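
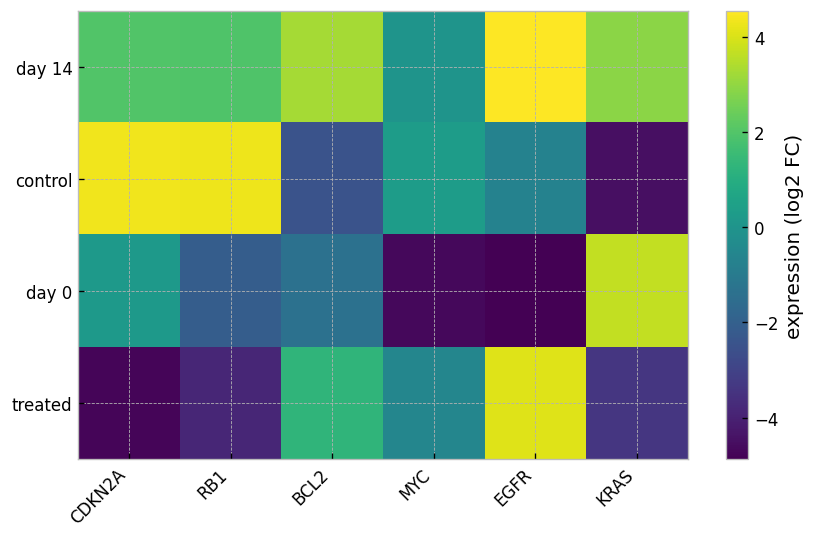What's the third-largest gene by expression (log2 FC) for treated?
MYC

Top 4 for treated: EGFR ≈ 4, BCL2 ≈ 1, MYC ≈ -1, KRAS ≈ -3.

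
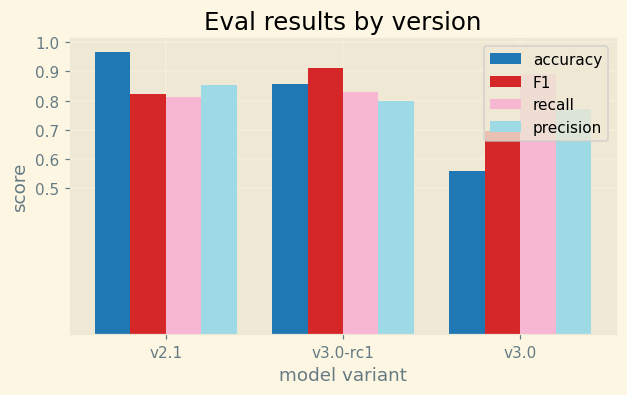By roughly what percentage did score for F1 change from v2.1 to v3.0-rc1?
≈ +12.5%

v2.1 ≈ 0.8, v3.0-rc1 ≈ 0.9; (0.9 − 0.8) / 0.8 ≈ +12.5%.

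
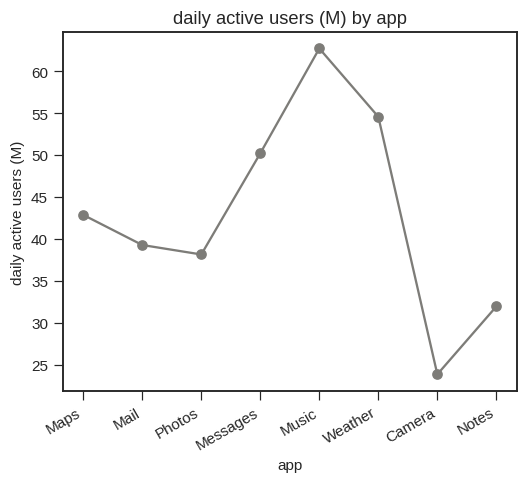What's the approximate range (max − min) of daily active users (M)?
Max Music ≈ 65, min Camera ≈ 25; range ≈ 40.

≈ 40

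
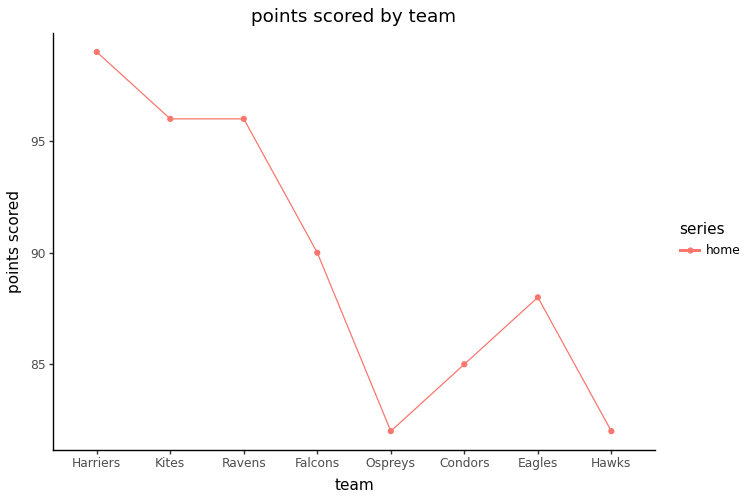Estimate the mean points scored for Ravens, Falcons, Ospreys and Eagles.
≈ 89

(96 + 90 + 82 + 88) / 4 ≈ 89.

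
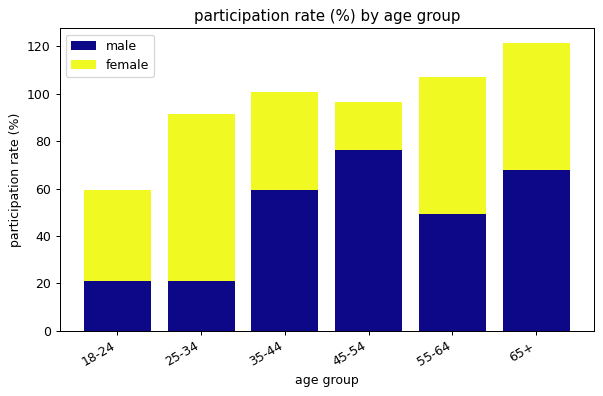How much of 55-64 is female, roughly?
≈ 60

female top ≈ 100, bottom ≈ 40; segment ≈ 60.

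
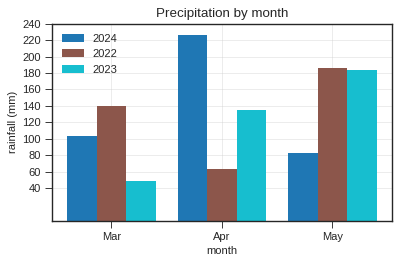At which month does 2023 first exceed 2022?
Apr

Mar: 2023 ≈ 40 vs 2022 ≈ 140 (not yet); Apr: 2023 ≈ 140 vs 2022 ≈ 60 (first crossover).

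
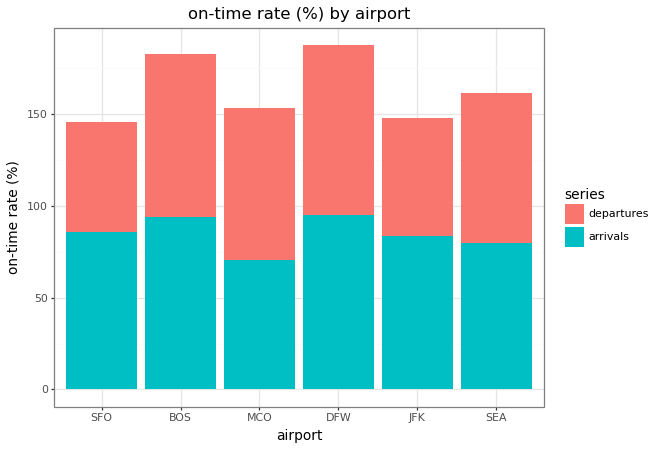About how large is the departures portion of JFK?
≈ 60

departures top ≈ 140, bottom ≈ 80; segment ≈ 60.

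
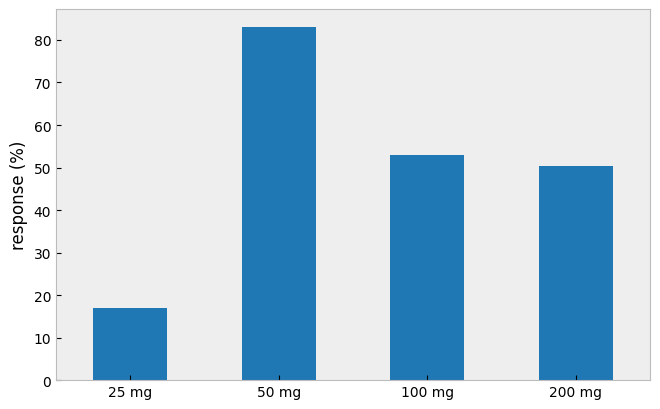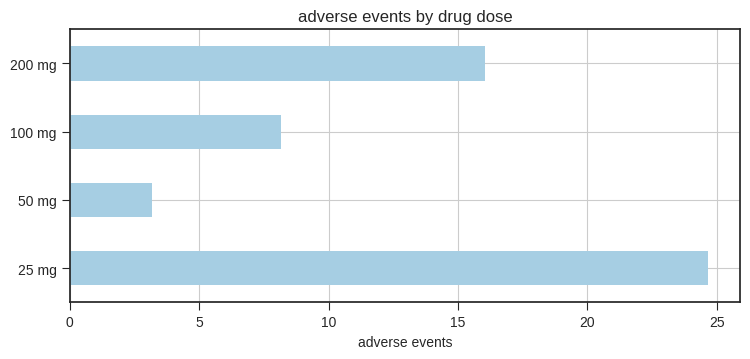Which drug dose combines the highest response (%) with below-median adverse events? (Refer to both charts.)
50 mg

Chart 2 median adverse events ≈ 10; below-median drug doses: 50 mg, 100 mg. Among those, 50 mg has the highest response (%) (≈ 80).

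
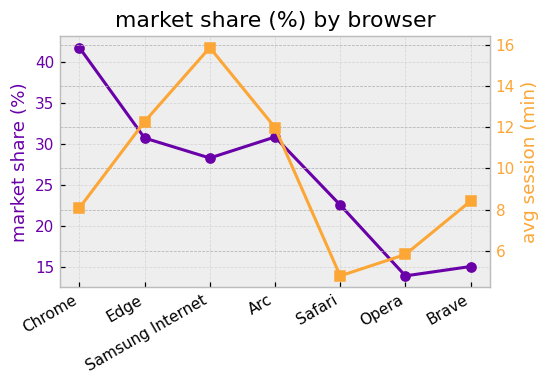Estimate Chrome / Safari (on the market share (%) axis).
≈ 1.6×

Chrome ≈ 40, Safari ≈ 25; 40/25 ≈ 1.6.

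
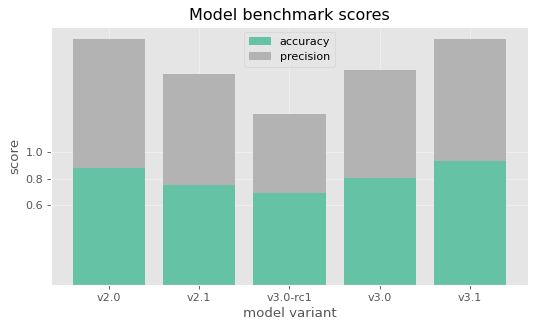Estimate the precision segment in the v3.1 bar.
precision top ≈ 1.8, bottom ≈ 1.0; segment ≈ 0.8.

≈ 0.8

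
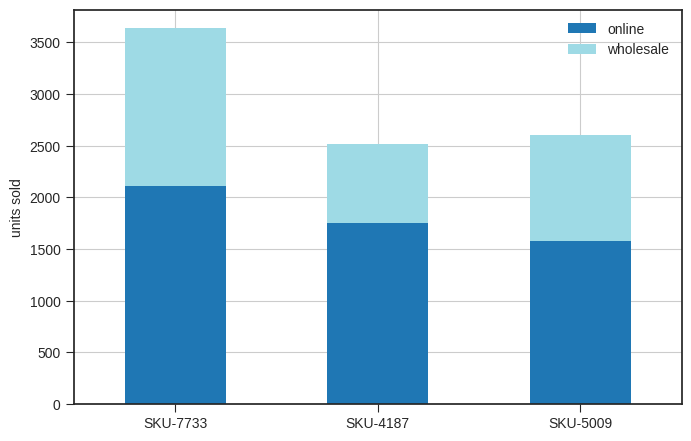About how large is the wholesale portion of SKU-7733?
≈ 1500

wholesale top ≈ 3500, bottom ≈ 2000; segment ≈ 1500.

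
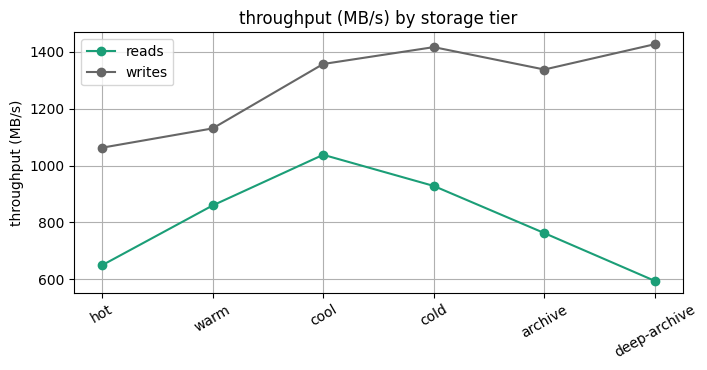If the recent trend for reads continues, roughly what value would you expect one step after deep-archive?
≈ 450

Last three: 900, 800, 600 → slope ≈ -150/step → next ≈ 450.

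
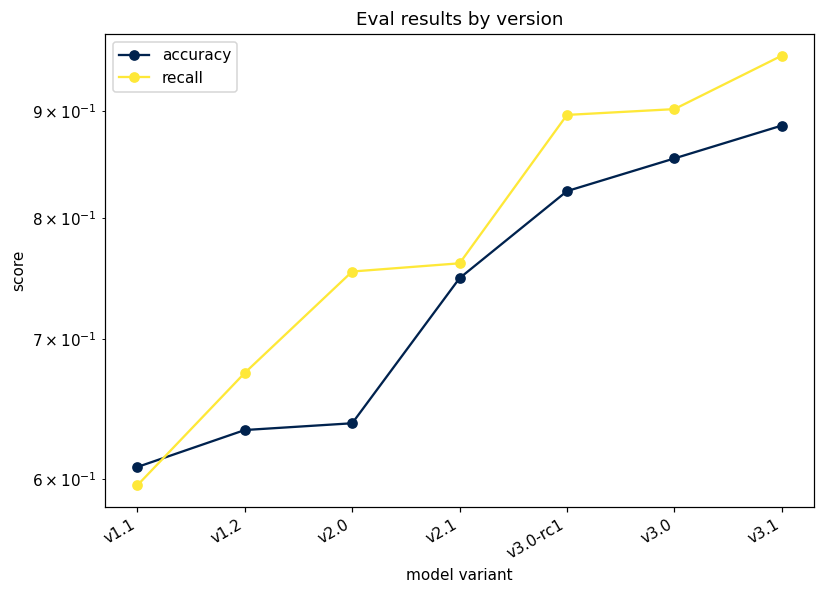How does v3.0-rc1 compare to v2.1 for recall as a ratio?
v3.0-rc1 ≈ 0.90, v2.1 ≈ 0.75; 0.90/0.75 ≈ 1.2.

≈ 1.2×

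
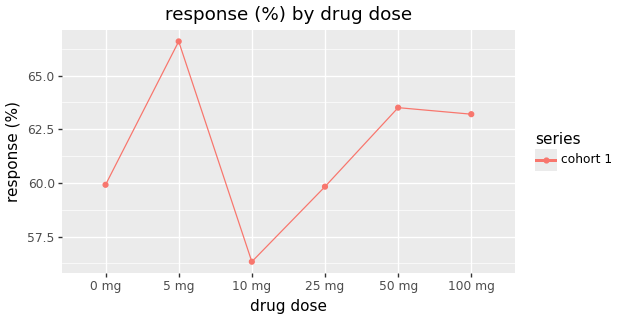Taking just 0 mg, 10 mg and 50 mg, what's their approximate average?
≈ 60

(60 + 56 + 64) / 3 ≈ 60.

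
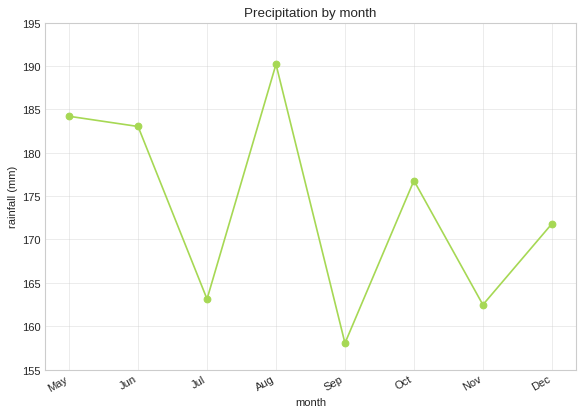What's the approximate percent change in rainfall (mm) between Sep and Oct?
≈ +9.4%

Sep ≈ 160, Oct ≈ 175; (175 − 160) / 160 ≈ +9.4%.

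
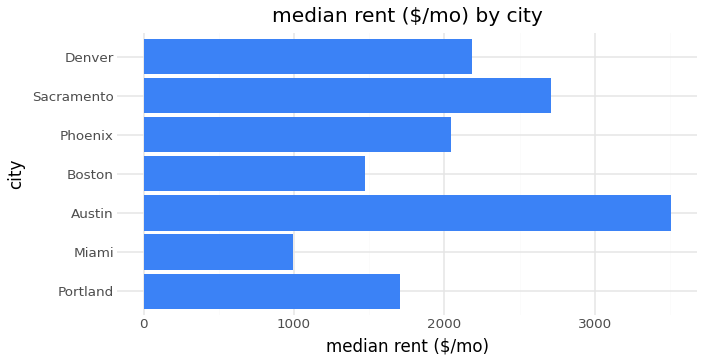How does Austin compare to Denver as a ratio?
≈ 1.75×

Austin ≈ 3500, Denver ≈ 2000; 3500/2000 ≈ 1.75.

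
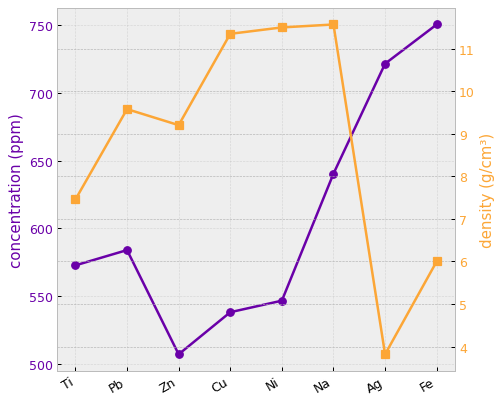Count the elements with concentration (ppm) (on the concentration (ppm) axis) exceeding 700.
2

Above 700: Ag, Fe.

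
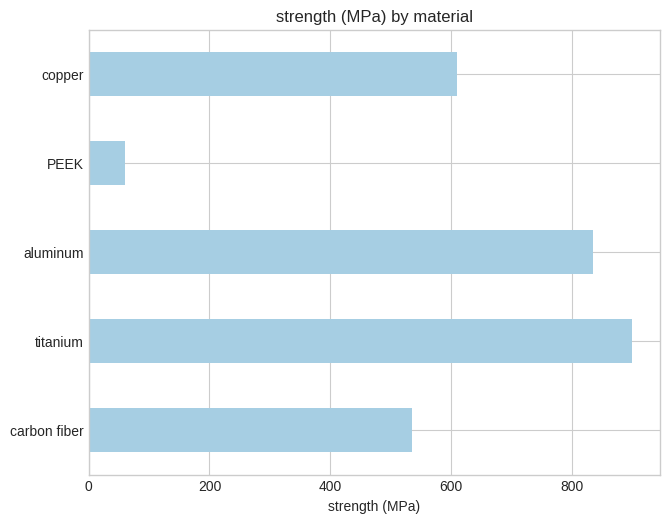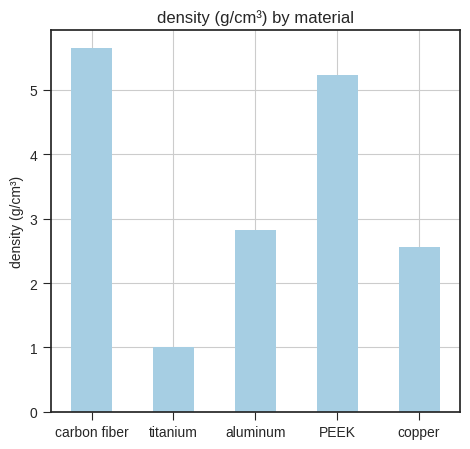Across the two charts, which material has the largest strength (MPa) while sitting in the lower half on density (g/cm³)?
titanium

Chart 2 median density (g/cm³) ≈ 3; below-median materials: titanium, copper. Among those, titanium has the highest strength (MPa) (≈ 900).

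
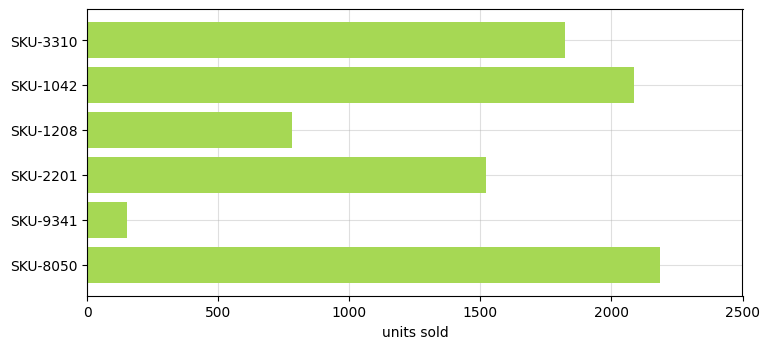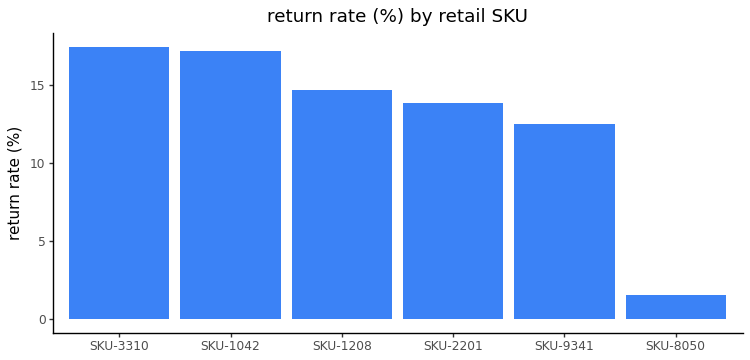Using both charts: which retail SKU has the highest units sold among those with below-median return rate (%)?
Chart 2 median return rate (%) ≈ 14; below-median retail SKUs: SKU-2201, SKU-9341, SKU-8050. Among those, SKU-8050 has the highest units sold (≈ 2000).

SKU-8050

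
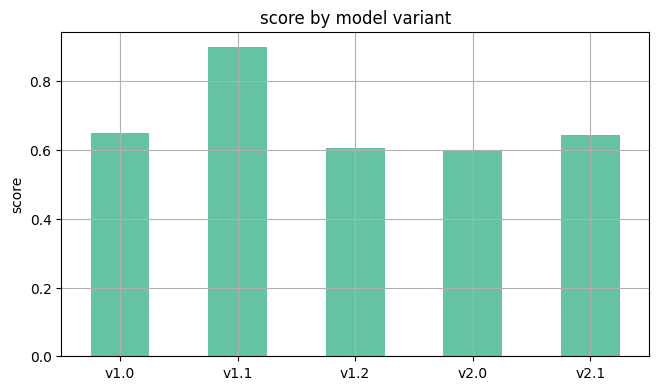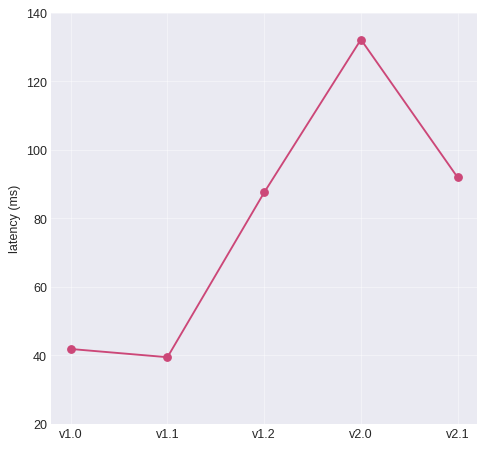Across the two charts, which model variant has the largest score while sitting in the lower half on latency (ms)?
v1.1

Chart 2 median latency (ms) ≈ 80; below-median model variants: v1.0, v1.1. Among those, v1.1 has the highest score (≈ 0.9).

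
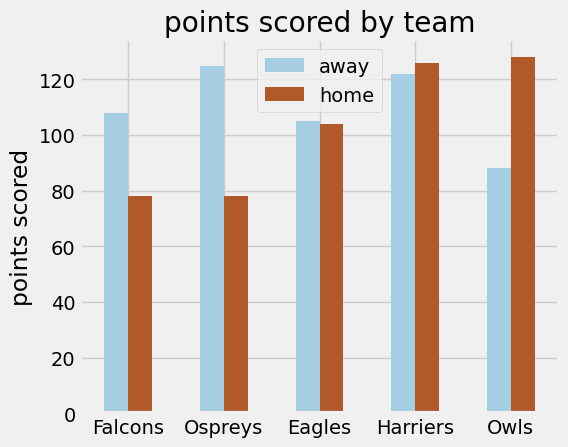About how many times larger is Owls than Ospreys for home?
≈ 1.5×

Owls ≈ 120, Ospreys ≈ 80; 120/80 ≈ 1.5.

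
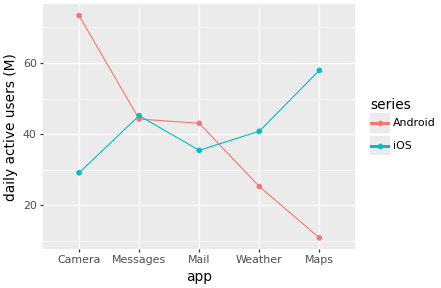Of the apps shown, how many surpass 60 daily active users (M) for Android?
Above 60: Camera.

1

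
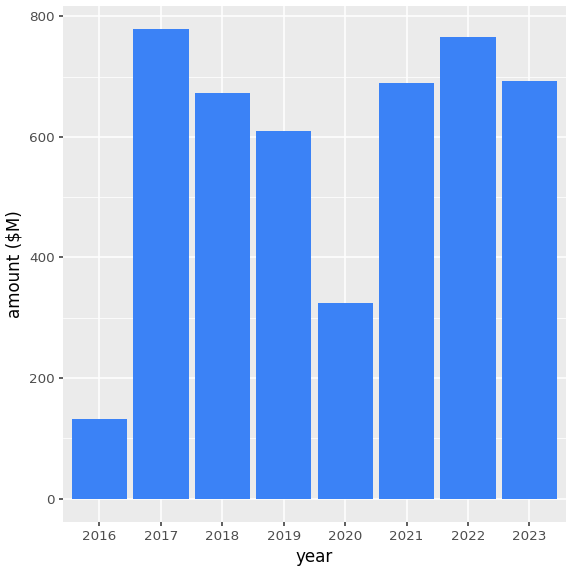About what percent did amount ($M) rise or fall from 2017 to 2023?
2017 ≈ 800, 2023 ≈ 700; (700 − 800) / 800 ≈ -12.5%.

≈ -12.5%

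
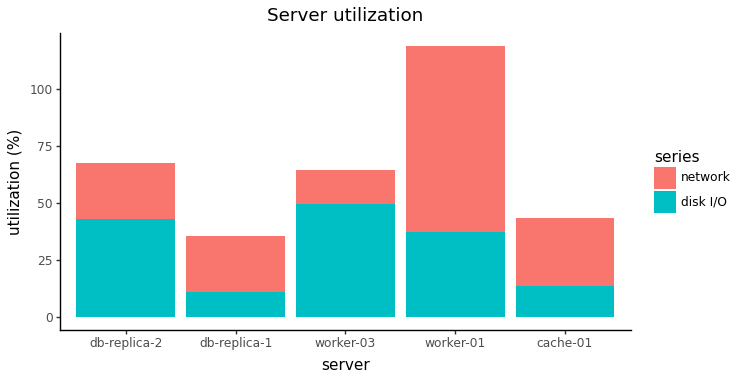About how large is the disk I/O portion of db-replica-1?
≈ 10

disk I/O top ≈ 10, bottom ≈ 0; segment ≈ 10.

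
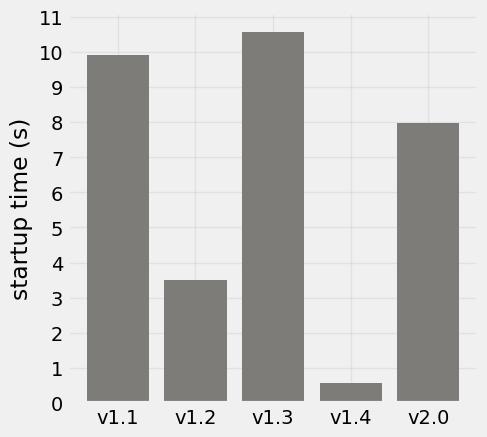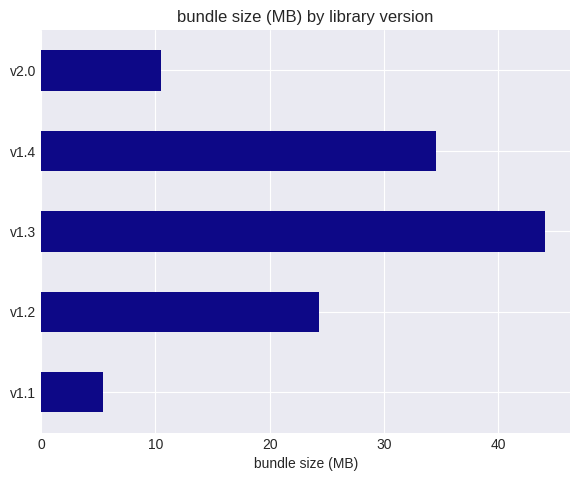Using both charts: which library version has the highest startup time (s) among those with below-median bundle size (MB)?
Chart 2 median bundle size (MB) ≈ 25; below-median library versions: v1.1, v2.0. Among those, v1.1 has the highest startup time (s) (≈ 10).

v1.1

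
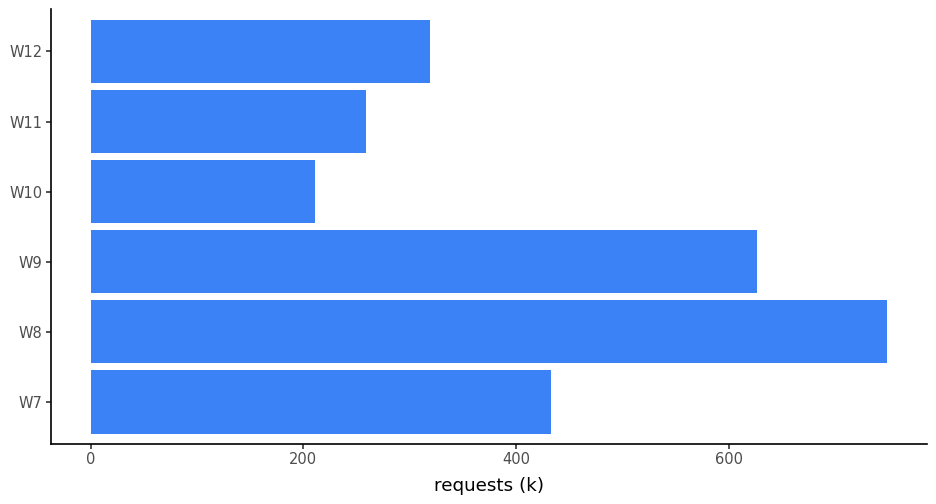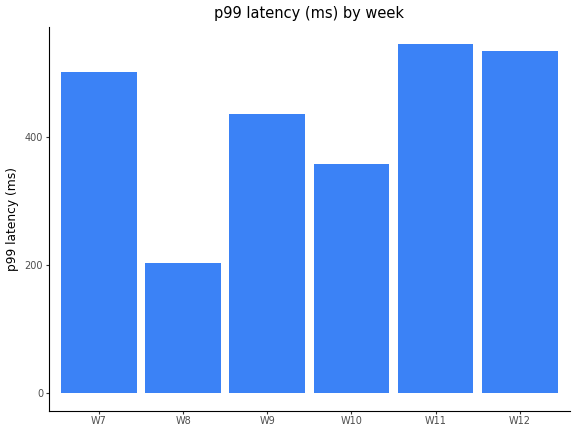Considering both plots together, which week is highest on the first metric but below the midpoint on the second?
W8

Chart 2 median p99 latency (ms) ≈ 500; below-median weeks: W8, W9, W10. Among those, W8 has the highest requests (k) (≈ 700).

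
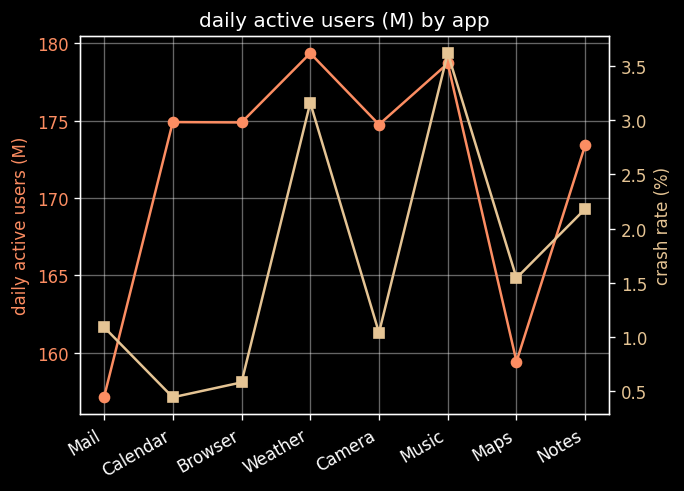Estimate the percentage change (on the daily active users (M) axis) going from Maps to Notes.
Maps ≈ 160, Notes ≈ 174; (174 − 160) / 160 ≈ +8.8%.

≈ +8.8%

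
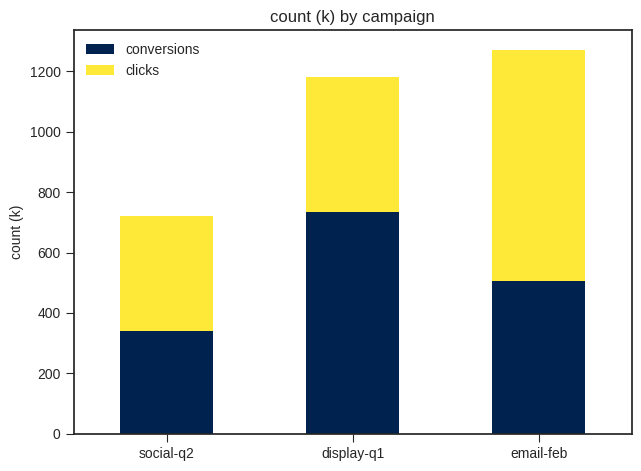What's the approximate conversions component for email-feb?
conversions top ≈ 600, bottom ≈ 0; segment ≈ 600.

≈ 600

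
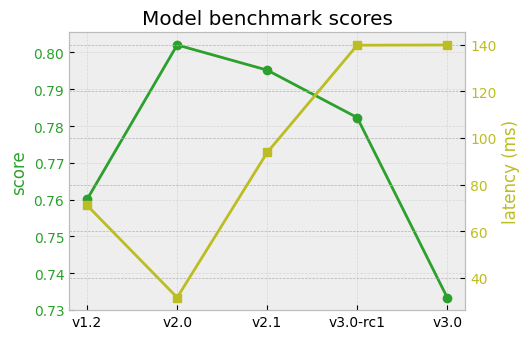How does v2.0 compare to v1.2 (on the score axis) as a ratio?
v2.0 ≈ 0.80, v1.2 ≈ 0.76; 0.80/0.76 ≈ 1.05.

≈ 1.05×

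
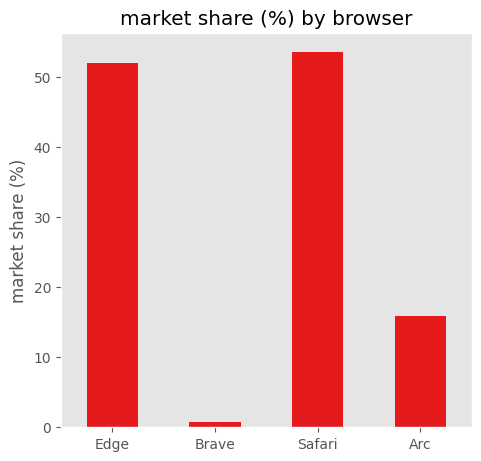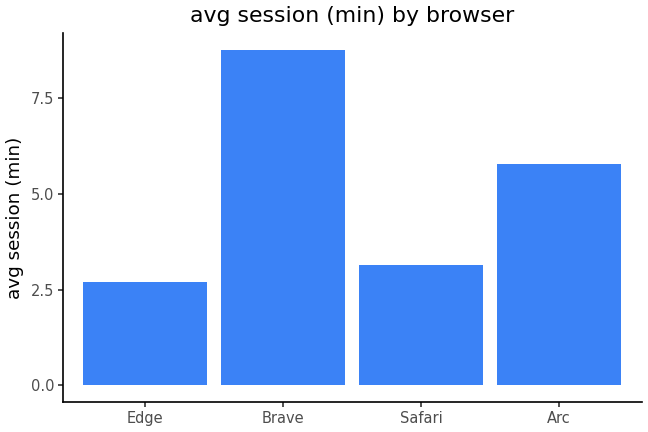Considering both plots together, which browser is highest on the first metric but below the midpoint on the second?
Safari

Chart 2 median avg session (min) ≈ 4; below-median browsers: Edge, Safari. Among those, Safari has the highest market share (%) (≈ 55).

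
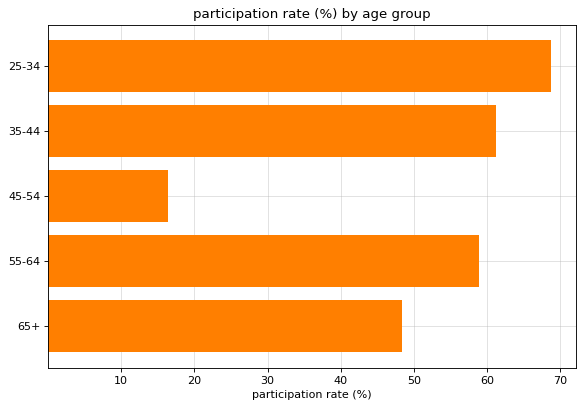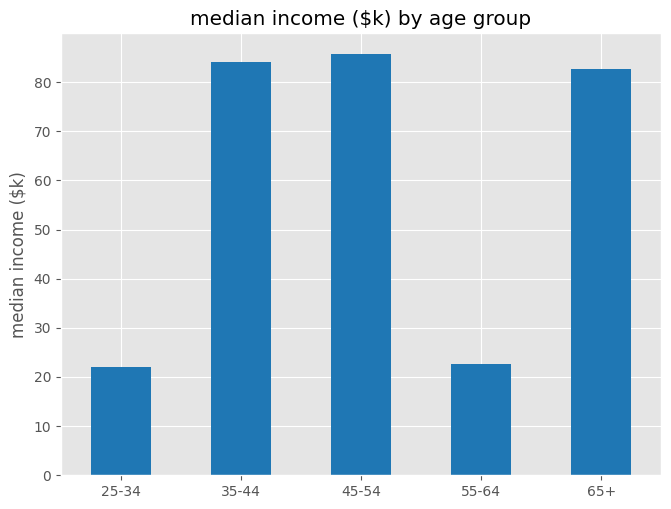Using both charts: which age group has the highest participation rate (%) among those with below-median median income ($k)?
25-34

Chart 2 median median income ($k) ≈ 80; below-median age groups: 25-34, 55-64. Among those, 25-34 has the highest participation rate (%) (≈ 70).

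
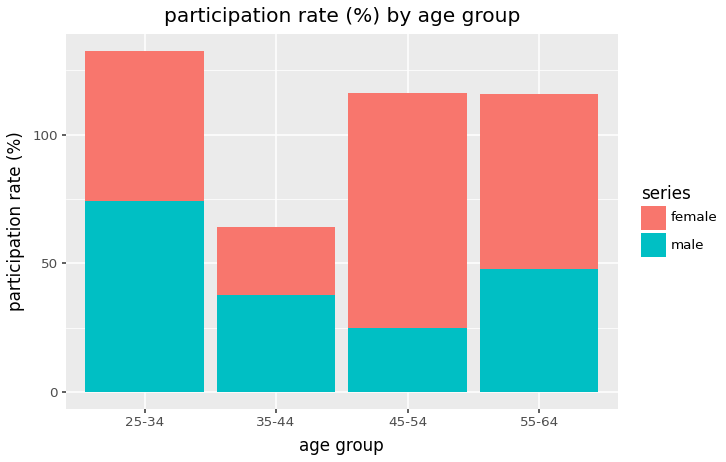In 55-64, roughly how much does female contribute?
female top ≈ 120, bottom ≈ 40; segment ≈ 80.

≈ 80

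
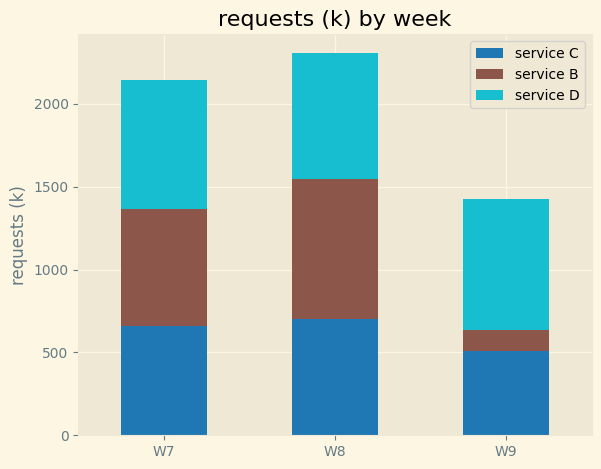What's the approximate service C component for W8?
service C top ≈ 800, bottom ≈ 0; segment ≈ 800.

≈ 800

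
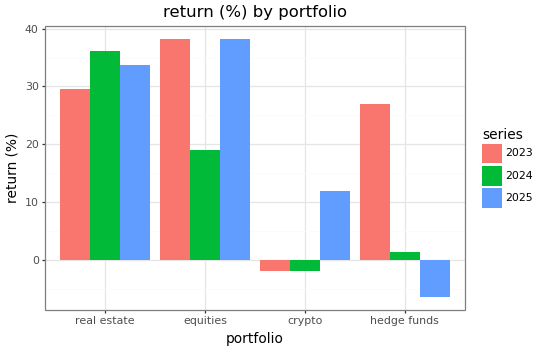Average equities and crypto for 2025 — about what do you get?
≈ 25

(40 + 10) / 2 ≈ 25.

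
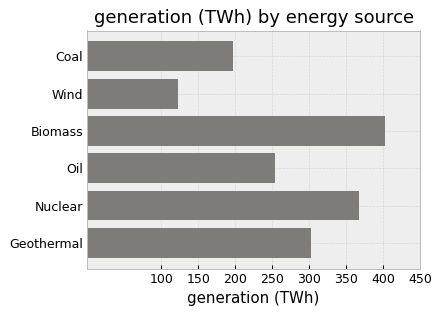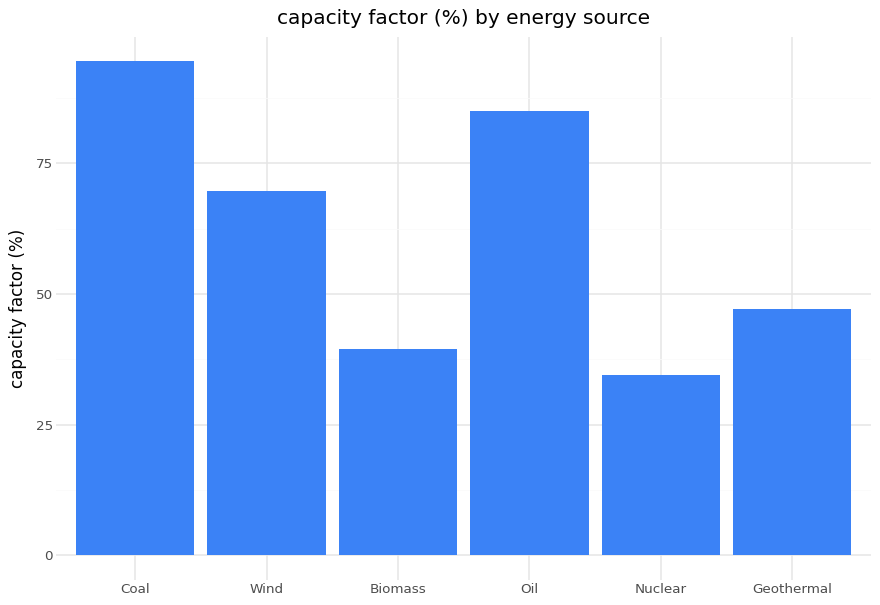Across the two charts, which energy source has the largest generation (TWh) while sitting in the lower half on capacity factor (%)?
Chart 2 median capacity factor (%) ≈ 60; below-median energy sources: Biomass, Nuclear, Geothermal. Among those, Biomass has the highest generation (TWh) (≈ 400).

Biomass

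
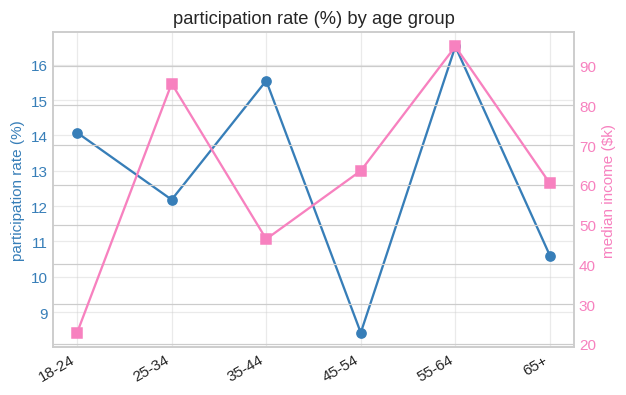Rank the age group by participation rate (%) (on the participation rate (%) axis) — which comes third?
Top 4 (on the participation rate (%) axis): 55-64 ≈ 17, 35-44 ≈ 16, 18-24 ≈ 14, 25-34 ≈ 12.

18-24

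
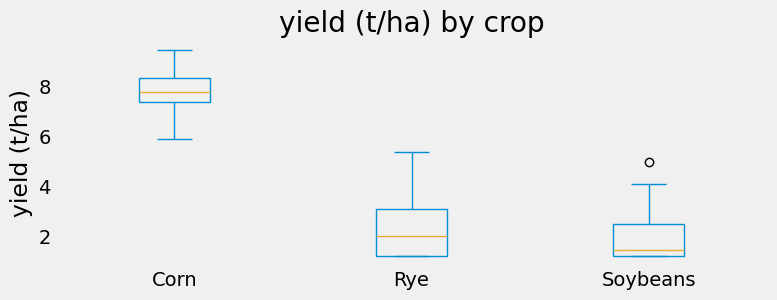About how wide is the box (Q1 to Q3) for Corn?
≈ 1

Q3 ≈ 8, Q1 ≈ 7; IQR ≈ 1.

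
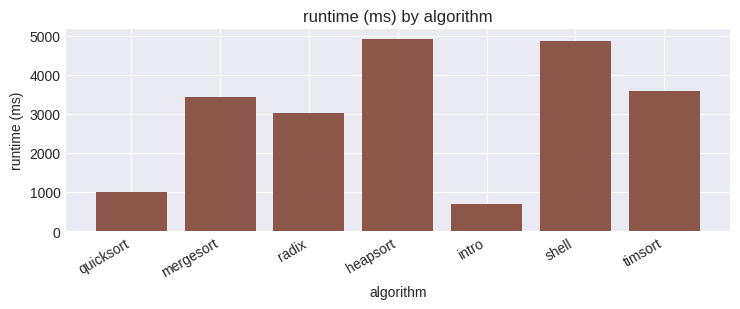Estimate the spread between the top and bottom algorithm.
Max heapsort ≈ 5000, min intro ≈ 500; range ≈ 4500.

≈ 4500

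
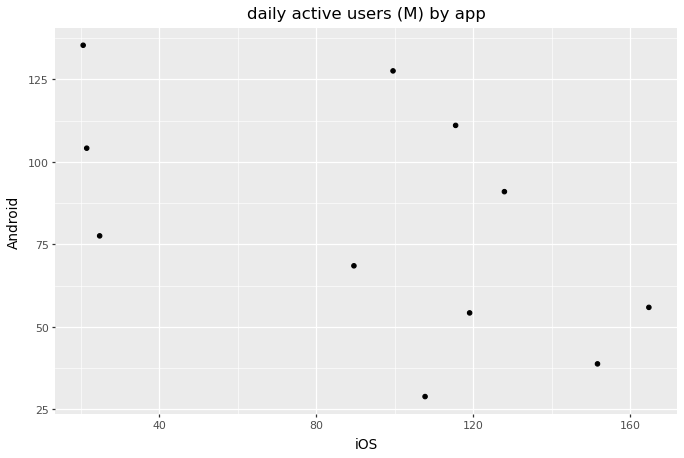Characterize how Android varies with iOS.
Points are negatively correlated; moderate (|r| ≈ 0.5).

negative, moderate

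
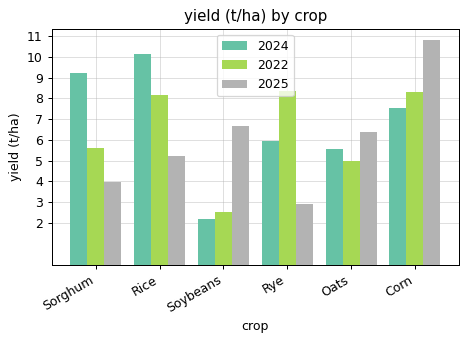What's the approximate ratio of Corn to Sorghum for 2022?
Corn ≈ 8, Sorghum ≈ 6; 8/6 ≈ 1.33.

≈ 1.33×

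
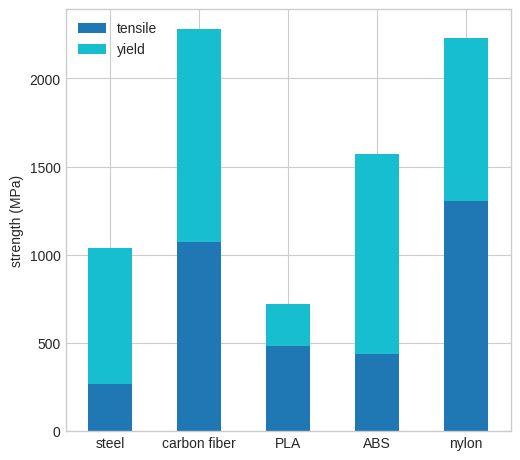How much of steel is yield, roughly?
≈ 800

yield top ≈ 1000, bottom ≈ 200; segment ≈ 800.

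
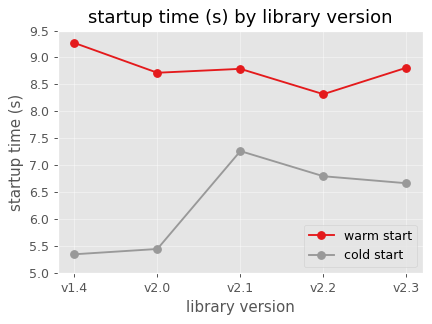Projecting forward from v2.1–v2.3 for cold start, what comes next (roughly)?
Last three: 7.5, 7.0, 6.5 → slope ≈ -0.5/step → next ≈ 6.

≈ 6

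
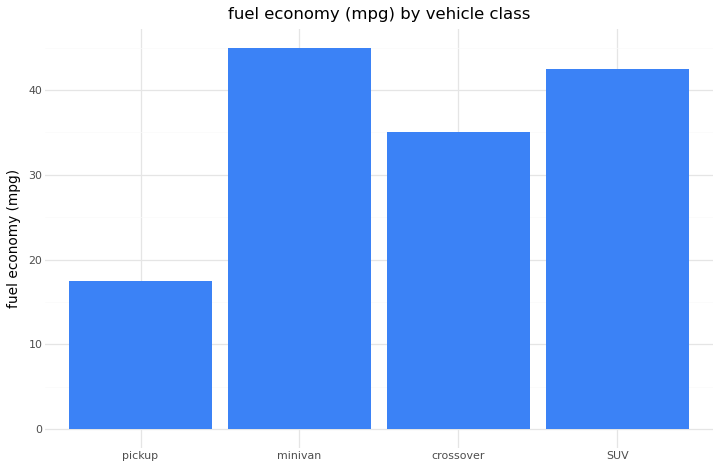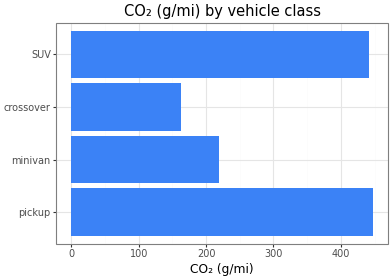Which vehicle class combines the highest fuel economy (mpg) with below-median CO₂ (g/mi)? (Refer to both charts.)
Chart 2 median CO₂ (g/mi) ≈ 350; below-median vehicle classes: minivan, crossover. Among those, minivan has the highest fuel economy (mpg) (≈ 45).

minivan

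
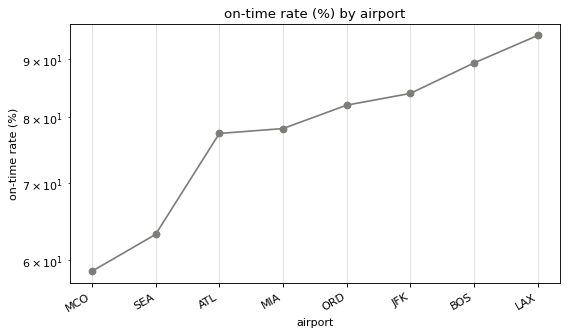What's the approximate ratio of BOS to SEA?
BOS ≈ 90, SEA ≈ 65; 90/65 ≈ 1.38.

≈ 1.38×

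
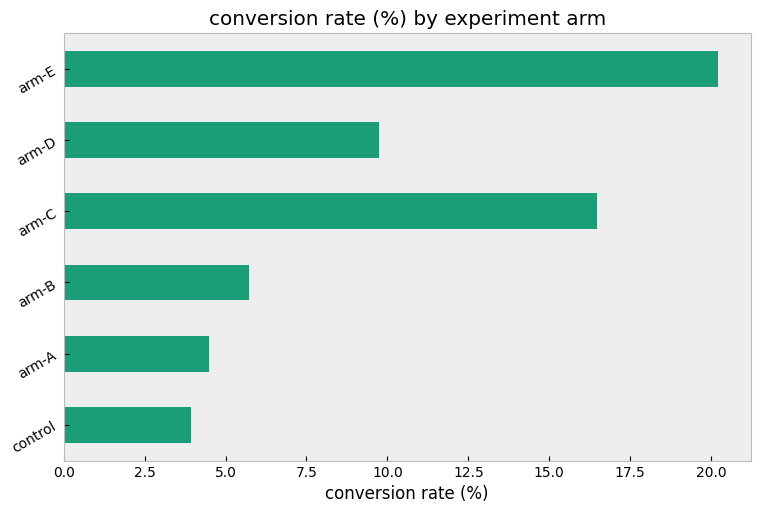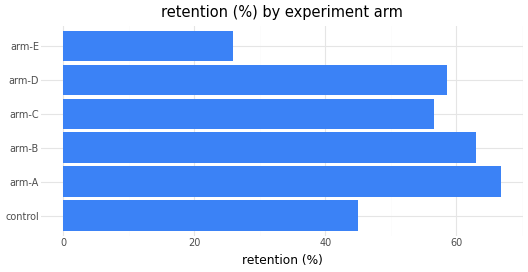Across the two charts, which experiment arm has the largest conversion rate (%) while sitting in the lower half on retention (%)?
Chart 2 median retention (%) ≈ 60; below-median experiment arms: control, arm-C, arm-E. Among those, arm-E has the highest conversion rate (%) (≈ 20).

arm-E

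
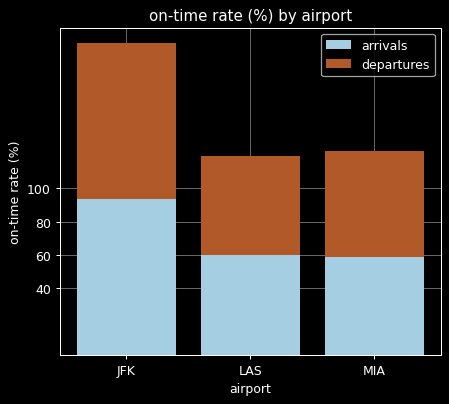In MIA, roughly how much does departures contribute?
departures top ≈ 120, bottom ≈ 60; segment ≈ 60.

≈ 60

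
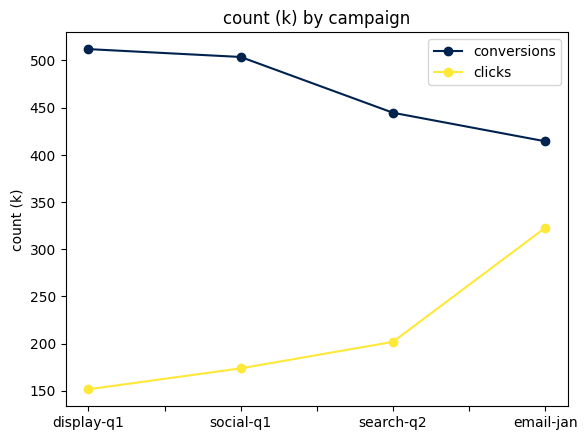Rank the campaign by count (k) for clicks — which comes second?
Top 3 for clicks: email-jan ≈ 300, search-q2 ≈ 200, social-q1 ≈ 150.

search-q2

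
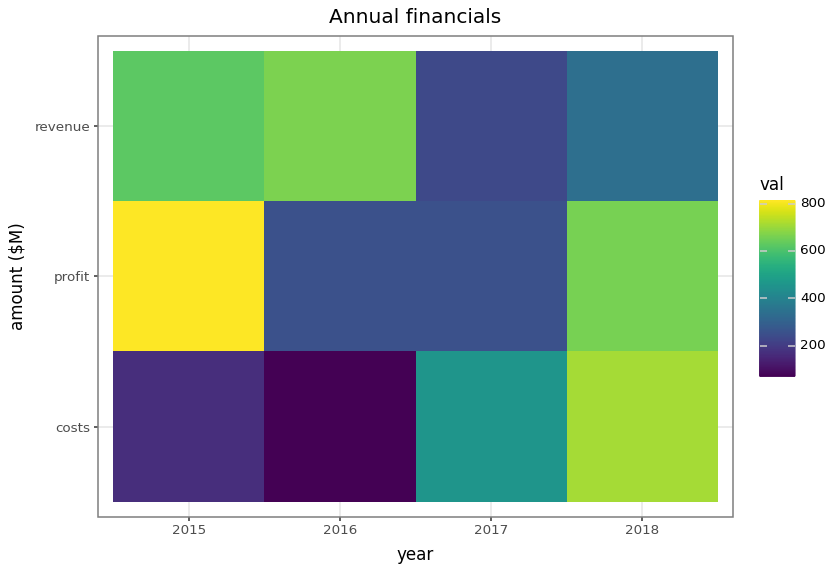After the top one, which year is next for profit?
Top 3 for profit: 2015 ≈ 800, 2018 ≈ 700, 2017 ≈ 300.

2018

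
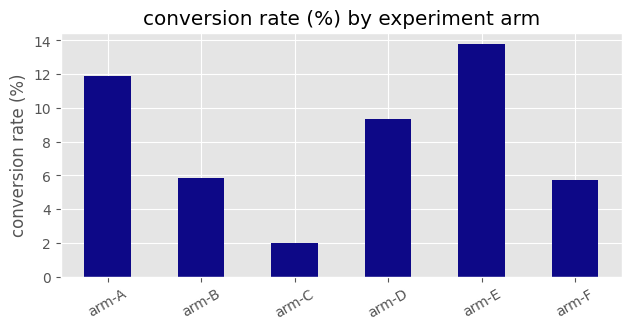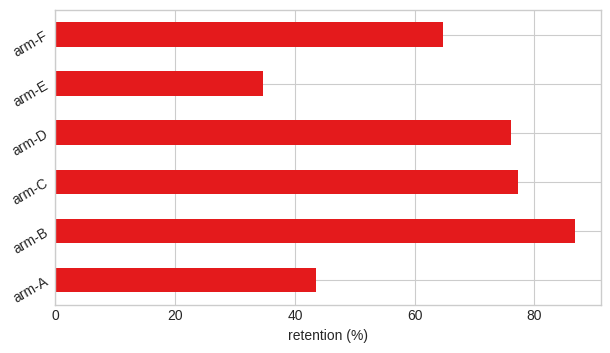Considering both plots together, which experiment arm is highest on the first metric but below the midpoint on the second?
arm-E

Chart 2 median retention (%) ≈ 70; below-median experiment arms: arm-A, arm-E, arm-F. Among those, arm-E has the highest conversion rate (%) (≈ 14).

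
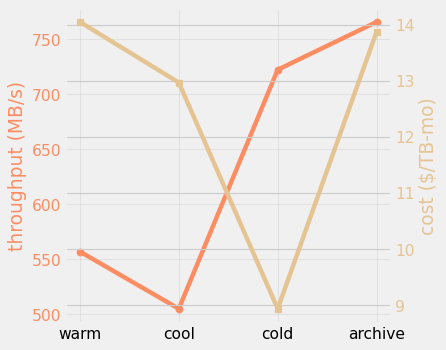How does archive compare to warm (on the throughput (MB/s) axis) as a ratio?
≈ 1.41×

archive ≈ 775, warm ≈ 550; 775/550 ≈ 1.41.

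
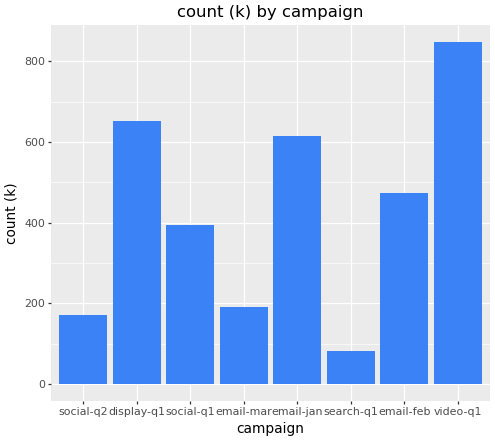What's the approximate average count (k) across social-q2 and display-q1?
(200 + 700) / 2 ≈ 450.

≈ 450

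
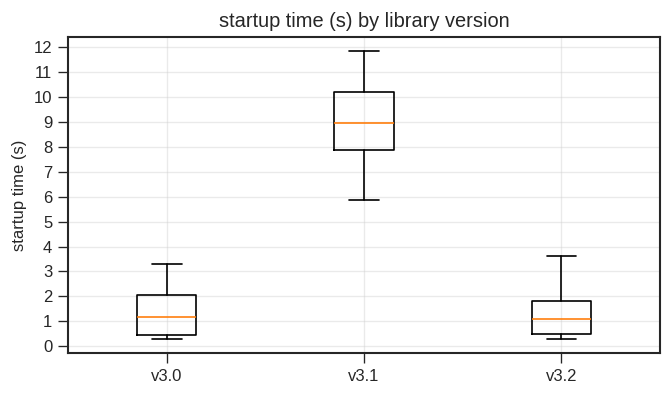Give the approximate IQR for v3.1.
≈ 2

Q3 ≈ 10, Q1 ≈ 8; IQR ≈ 2.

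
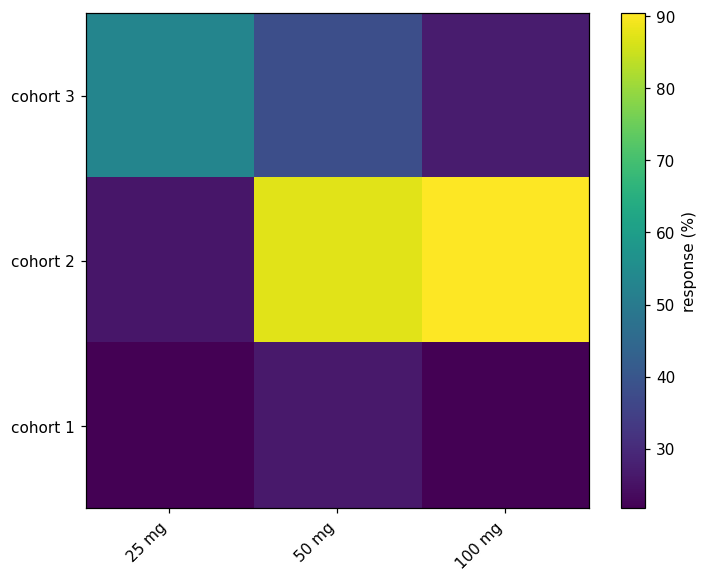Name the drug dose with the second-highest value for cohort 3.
Top 3 for cohort 3: 25 mg ≈ 50, 50 mg ≈ 40, 100 mg ≈ 30.

50 mg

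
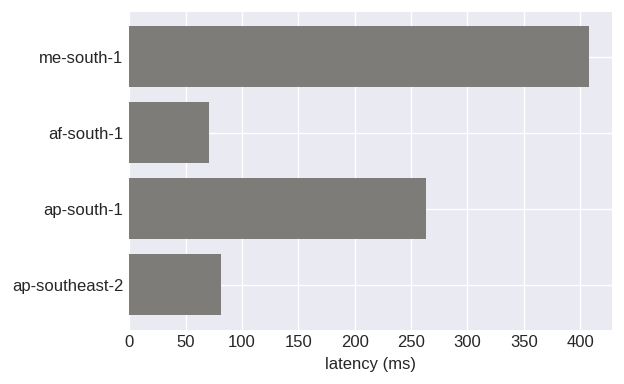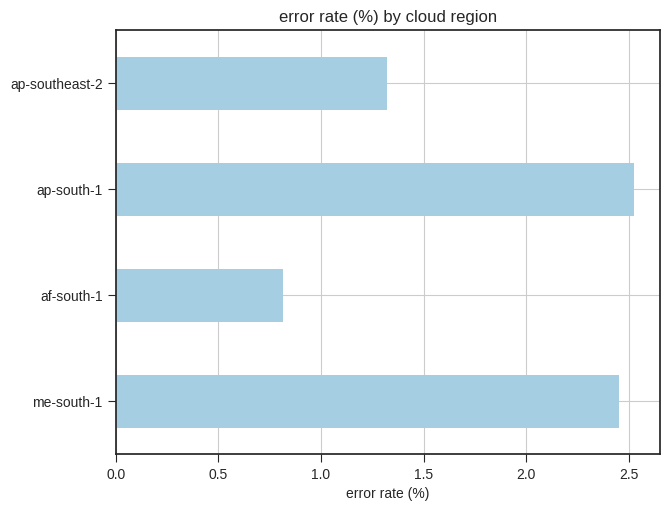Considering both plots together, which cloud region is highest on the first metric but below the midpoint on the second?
ap-southeast-2

Chart 2 median error rate (%) ≈ 2; below-median cloud regions: af-south-1, ap-southeast-2. Among those, ap-southeast-2 has the highest latency (ms) (≈ 100).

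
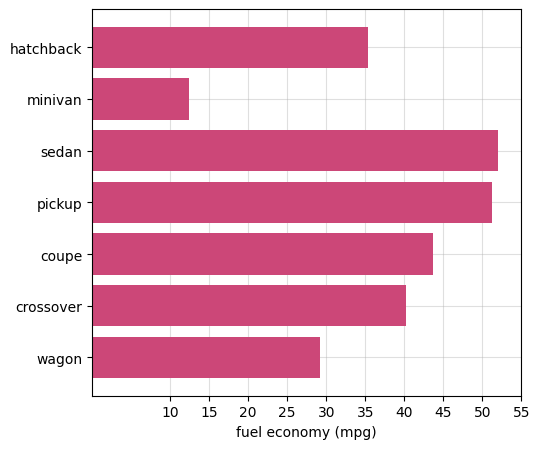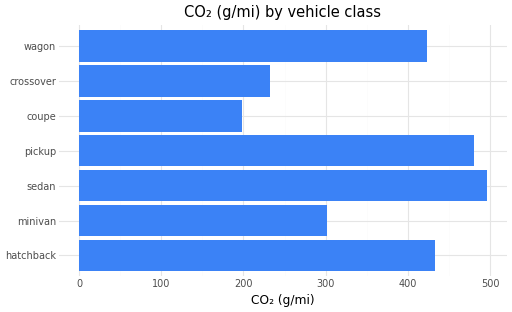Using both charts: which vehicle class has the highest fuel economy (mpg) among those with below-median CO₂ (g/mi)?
Chart 2 median CO₂ (g/mi) ≈ 400; below-median vehicle classes: minivan, coupe, crossover. Among those, coupe has the highest fuel economy (mpg) (≈ 45).

coupe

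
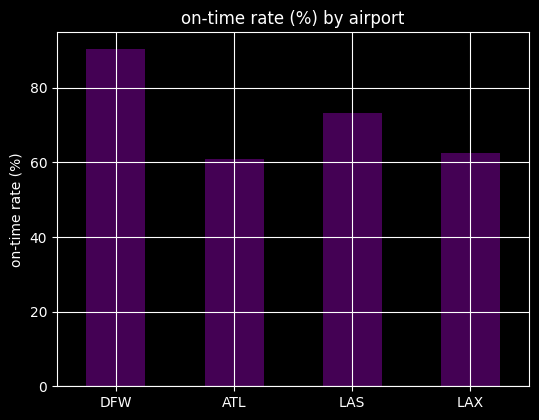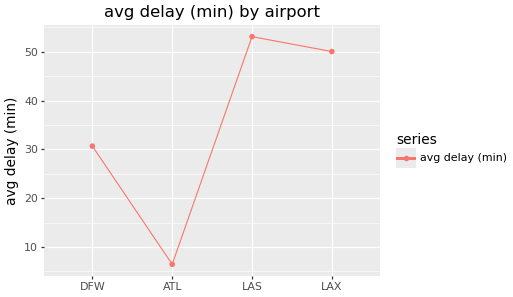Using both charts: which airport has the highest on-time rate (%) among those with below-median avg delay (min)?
Chart 2 median avg delay (min) ≈ 40; below-median airports: DFW, ATL. Among those, DFW has the highest on-time rate (%) (≈ 90).

DFW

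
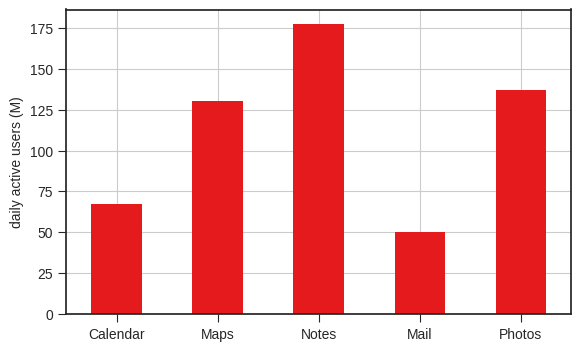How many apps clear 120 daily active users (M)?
3

Above 120: Maps, Notes, Photos.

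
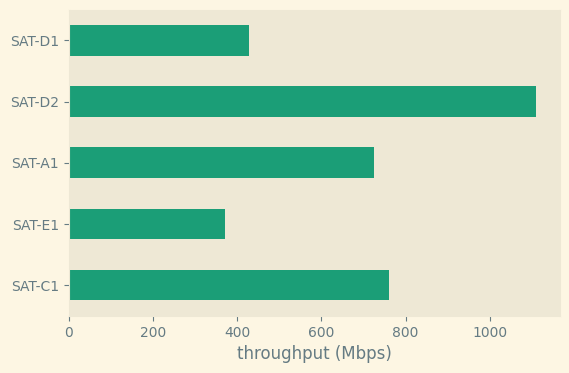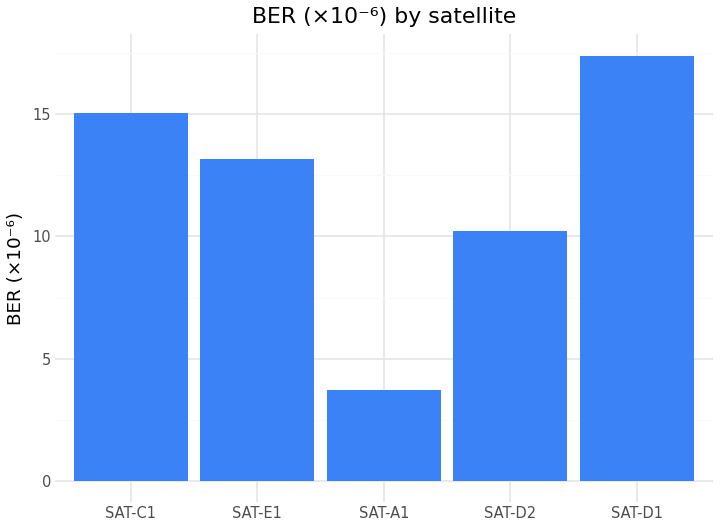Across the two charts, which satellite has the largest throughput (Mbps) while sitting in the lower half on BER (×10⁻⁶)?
Chart 2 median BER (×10⁻⁶) ≈ 14; below-median satellites: SAT-A1, SAT-D2. Among those, SAT-D2 has the highest throughput (Mbps) (≈ 1200).

SAT-D2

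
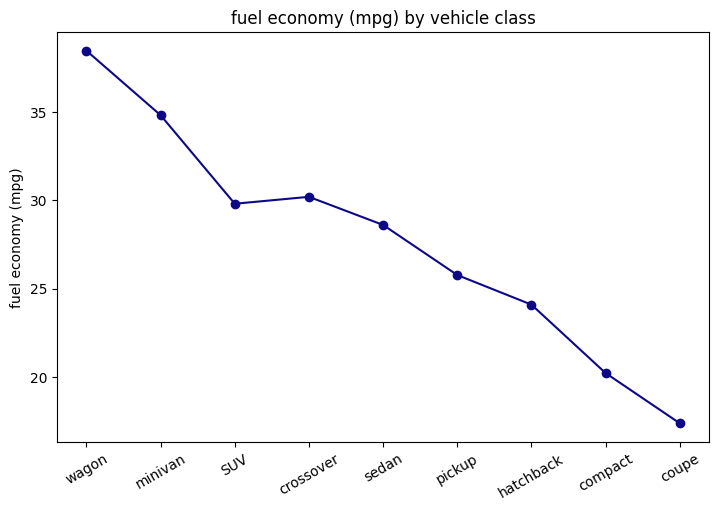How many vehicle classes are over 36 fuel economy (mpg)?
Above 36: wagon.

1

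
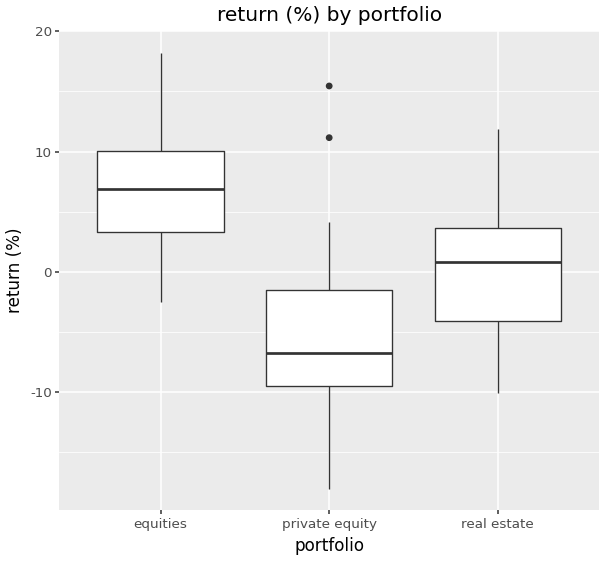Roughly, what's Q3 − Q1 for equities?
≈ 7

Q3 ≈ 10, Q1 ≈ 3; IQR ≈ 7.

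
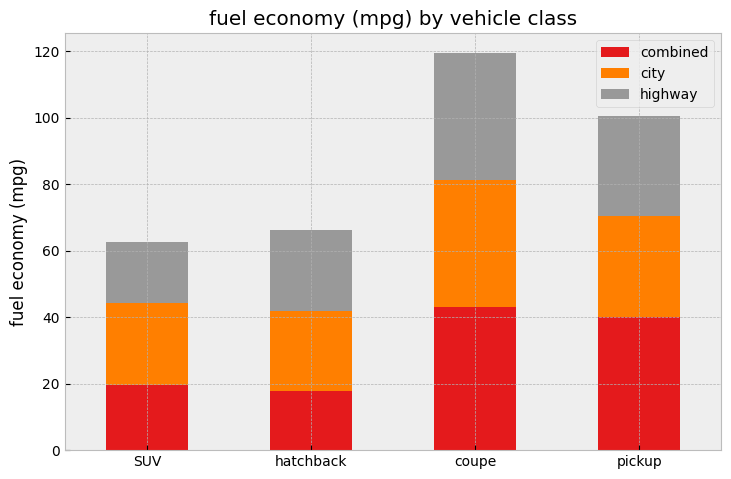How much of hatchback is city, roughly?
city top ≈ 40, bottom ≈ 20; segment ≈ 20.

≈ 20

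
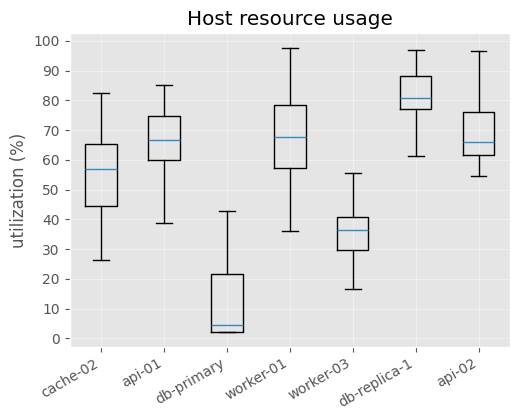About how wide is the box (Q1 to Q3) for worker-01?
Q3 ≈ 80, Q1 ≈ 60; IQR ≈ 20.

≈ 20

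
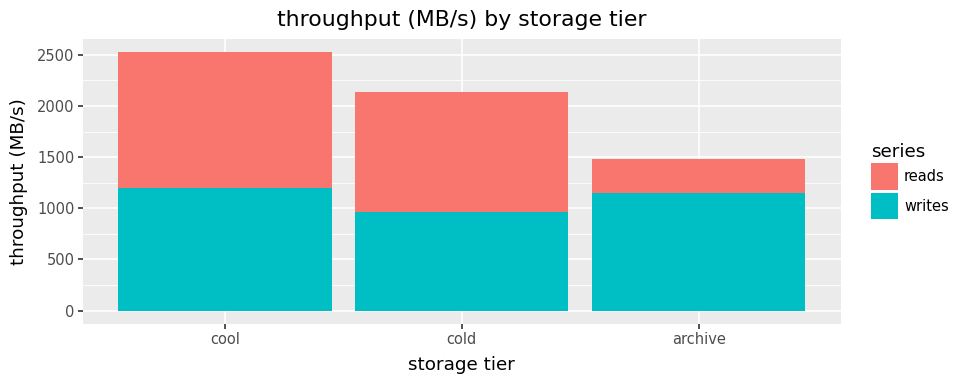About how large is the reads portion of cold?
≈ 1000

reads top ≈ 2000, bottom ≈ 1000; segment ≈ 1000.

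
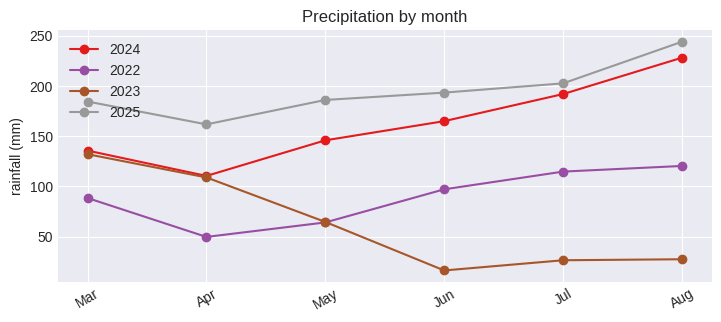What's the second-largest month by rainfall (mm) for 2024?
Top 3 for 2024: Aug ≈ 220, Jul ≈ 200, Jun ≈ 160.

Jul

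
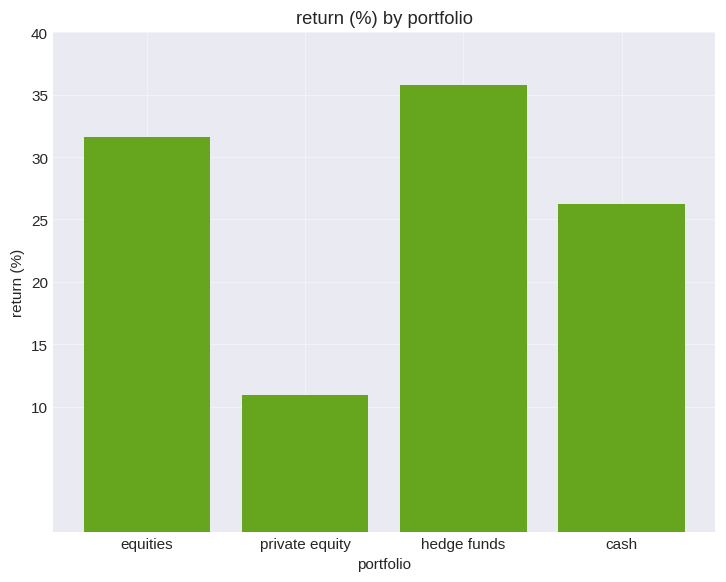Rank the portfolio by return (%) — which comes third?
cash

Top 4: hedge funds ≈ 35, equities ≈ 30, cash ≈ 25, private equity ≈ 10.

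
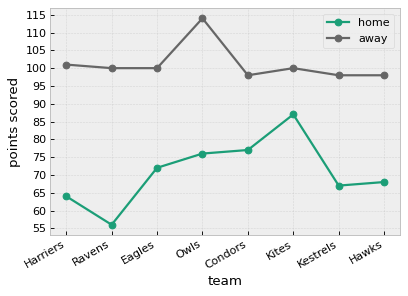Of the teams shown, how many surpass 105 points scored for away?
Above 105: Owls.

1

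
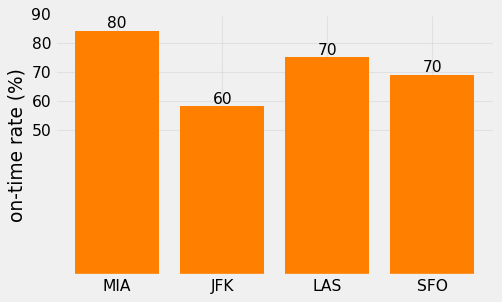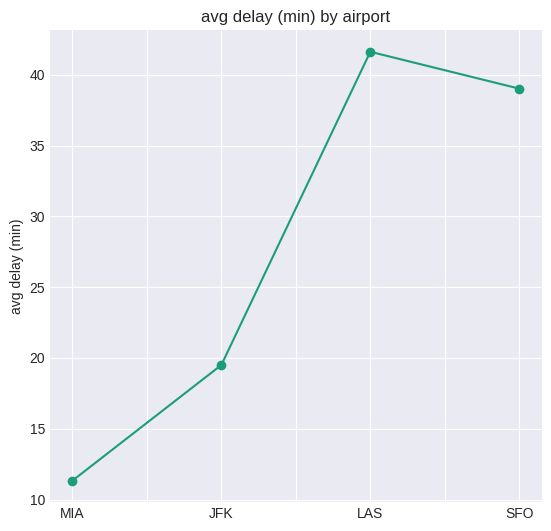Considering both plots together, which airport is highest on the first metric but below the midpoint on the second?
Chart 2 median avg delay (min) ≈ 30; below-median airports: MIA, JFK. Among those, MIA has the highest on-time rate (%) (≈ 80).

MIA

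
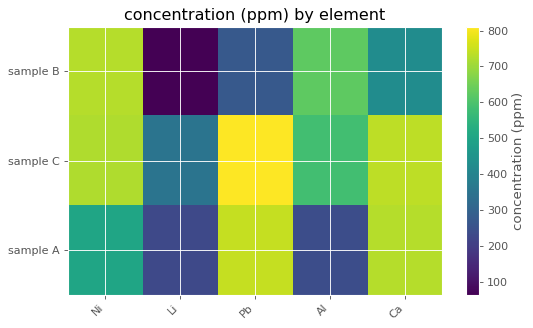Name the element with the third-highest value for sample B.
Top 4 for sample B: Ni ≈ 700, Al ≈ 600, Ca ≈ 400, Pb ≈ 300.

Ca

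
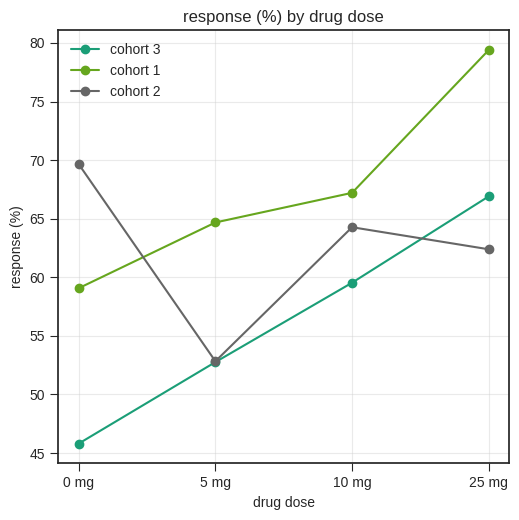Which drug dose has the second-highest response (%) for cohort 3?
Top 3 for cohort 3: 25 mg ≈ 65, 10 mg ≈ 60, 5 mg ≈ 55.

10 mg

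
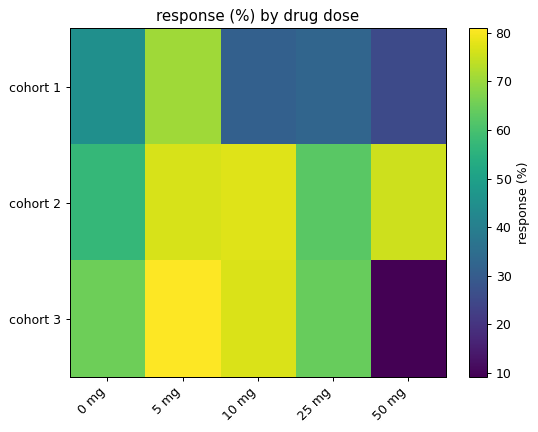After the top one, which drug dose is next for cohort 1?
Top 3 for cohort 1: 5 mg ≈ 70, 0 mg ≈ 50, 25 mg ≈ 30.

0 mg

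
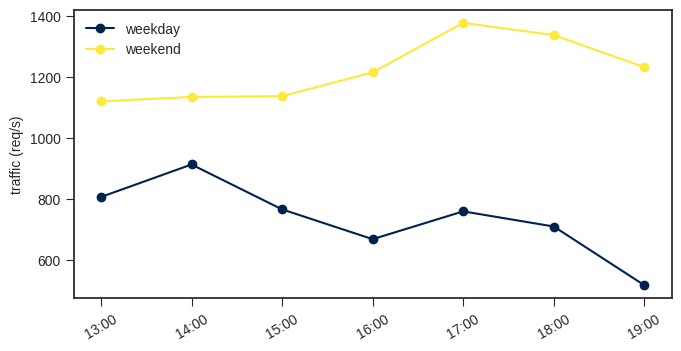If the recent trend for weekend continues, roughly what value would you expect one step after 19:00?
≈ 1100

Last three: 1400, 1300, 1200 → slope ≈ -100/step → next ≈ 1100.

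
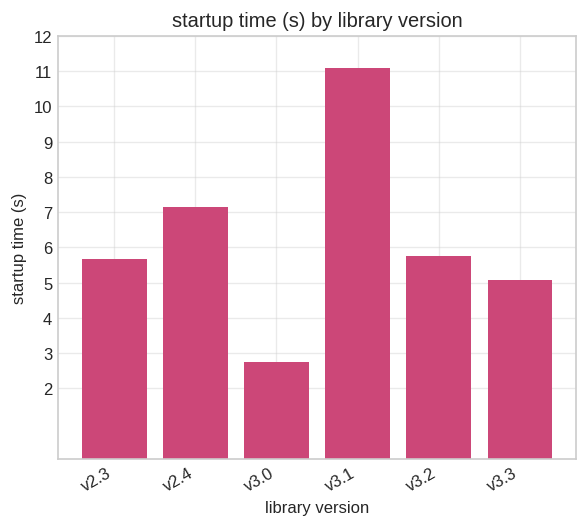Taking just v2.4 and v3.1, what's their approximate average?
≈ 9

(7 + 11) / 2 ≈ 9.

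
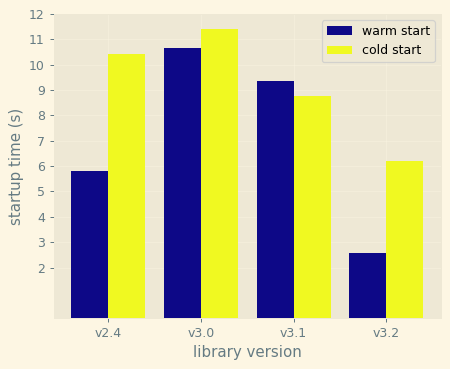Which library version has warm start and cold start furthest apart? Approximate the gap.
v2.4: warm start ≈ 6, cold start ≈ 10 → gap ≈ 4. Next-largest (v3.2) is only ≈ 3.

v2.4, ≈ 4 s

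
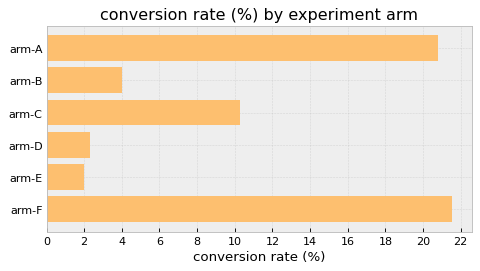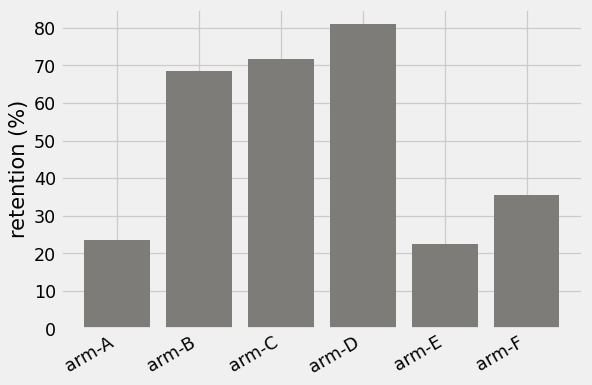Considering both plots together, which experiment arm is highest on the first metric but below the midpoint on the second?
Chart 2 median retention (%) ≈ 50; below-median experiment arms: arm-A, arm-E, arm-F. Among those, arm-F has the highest conversion rate (%) (≈ 22).

arm-F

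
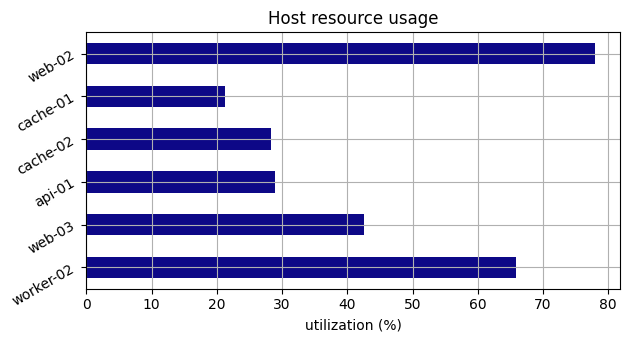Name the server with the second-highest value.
Top 3: web-02 ≈ 80, worker-02 ≈ 70, web-03 ≈ 40.

worker-02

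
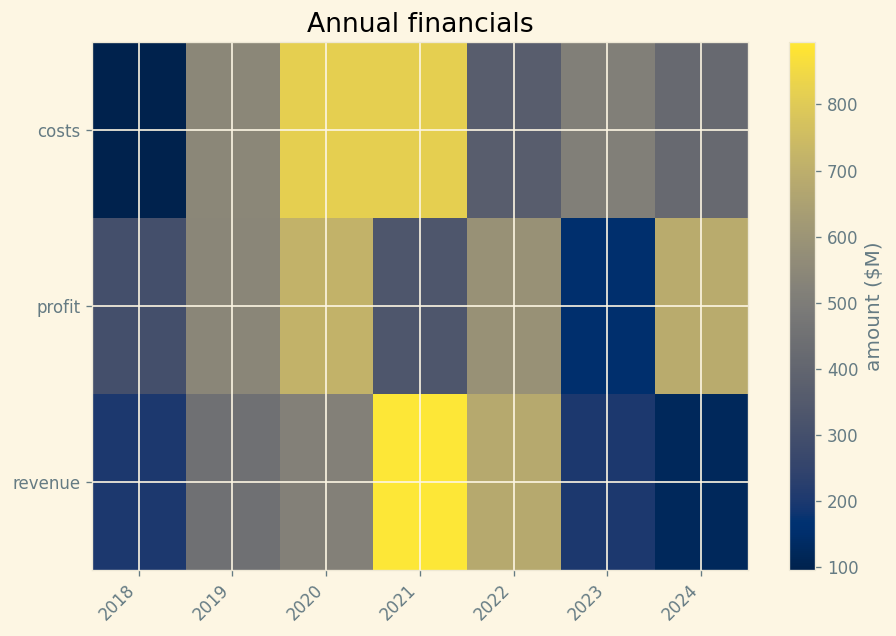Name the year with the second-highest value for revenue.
2022

Top 3 for revenue: 2021 ≈ 900, 2022 ≈ 700, 2020 ≈ 500.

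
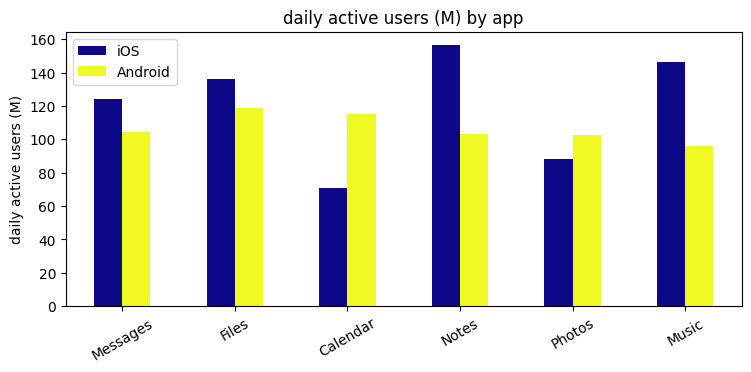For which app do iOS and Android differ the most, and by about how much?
Notes, ≈ 60 M

Notes: iOS ≈ 160, Android ≈ 100 → gap ≈ 60. Next-largest (Music) is only ≈ 40.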